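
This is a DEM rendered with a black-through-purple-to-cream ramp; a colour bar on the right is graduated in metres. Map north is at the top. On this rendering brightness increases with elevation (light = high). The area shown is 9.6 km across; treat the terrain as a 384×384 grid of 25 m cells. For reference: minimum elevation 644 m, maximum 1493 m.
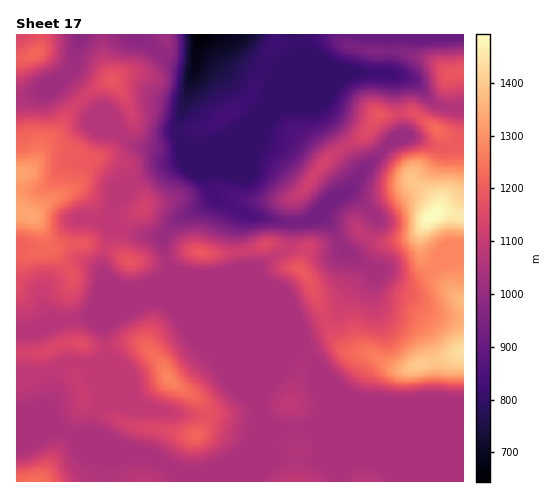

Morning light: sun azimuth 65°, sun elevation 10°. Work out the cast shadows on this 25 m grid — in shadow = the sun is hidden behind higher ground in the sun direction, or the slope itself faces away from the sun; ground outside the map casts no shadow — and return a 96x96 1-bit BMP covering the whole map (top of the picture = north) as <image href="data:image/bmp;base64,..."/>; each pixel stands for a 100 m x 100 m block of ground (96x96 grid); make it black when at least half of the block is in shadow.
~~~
<image width="96" height="96" href="data:image/bmp;base64,Qk2+BAAAAAAAAD4AAAAoAAAAYAAAAGAAAAABAAEAAAAAAIAEAAATCwAAEwsAAAIAAAAAAAAA////AAAAAAAAAAAAAAAAAAAAAAAAAAAAAAAAAAAAAAAAAAAAAAAAAAAAAAAAAAAAAAAAAAAAAAAAAAAB4AAAAAAAAAAAAAAH+AAAAAAAAAAAAAAP/AAAAAAAAAAAAAAP+AAAAAAAAAAAAAEP+AAAAAAAAAAAAAfn4AAAAAAAAAAAAB/AAAAAAAAAAAAAAD8AAAAAAAAAAAAAABgAAAAAAAAAAAAAAAAAAAAAAAAAAAAAAAAAcAAAAAAAAAAAAAAf/AAAAAAAAAAAAAD//AAAAB//8AAAAAH/+AAAAB///4AAAAP/8AAAAB////wAAAP/wAAAAB////8AAAP/gAAAAD////8AAAP/AAAAAP////8AAAP/AAAAAf////8AAAP+AAAAA///8DgAAAf+AAAAA/+/AAAAAAf8AAAAA/8YAAAAAA/4AAAAA/4AAAAAAA/wAAAAA/wAAAAAAAfgAAAAA/gAAAAAAAPAAAAAB/AAAAAAAAAAAAAAB+AAAAAAAAAAAAAAB8AAAAAAAAAAAAAAB8AAAAAAAAAAAAAAD4AAAAAAAAAAAAAAD4AAAAAAAAAAAAAAH4AAAAAAAAAAAAAAPwAAAHwAAAAAAAAAfwAAAPwAAAAAAAAA/wAAAfwAAAAAAAAA/gAAA/gAAAAAAAAB/gAPB+AAAAAAAAAD/gAf/8AAAAAAAAAH/AA//wAAAH8AAAAP/AB//gAAAH+AAAAP+Af//gAAAH8A/wAH8B///gAAAD8A/4AGAD///AAAAD4B/wAAAD///AAAABwA/gAAAD///AAAAAAA+AAAAB///AAAAAAA8AAAAB///AAAAAAAAAAAAB///ABgAAAAAAAAAB///g7wAAAAAAAAAD///g9wAAAAAAAAA////g8AAAAAAAB8B////gYAAAAAAAD/4////gAAAAAAAAD/4f///gAAAAAAAAD/4P///gAAAAAAAAA/4H///AAAAAAAAAAfgD///AAAAAAAAAAHAB//+AAAAAAAAAAAAA//8AAAAAAAAAAD4AP/8AAAAAAAAAAD/AH/4AAAAAAAAAAA/gD/4AAAAAAAAAAAfgA/4AAAAAAAAAAAPwAf4AAAAAAAAAAAH4AP4AAAAAAAAAAAD4ADwAAAAAAAAAAAB4ADAAAAAAAAAAAAAwAD8AAAAAAAAAAAAAAB/4AAAAAAAAAAA8AB/8AAAAAAAAAAA/+A/8AAAAAAAAAAAf+A/8AAAAMAAAAAAf/Af4AAAAcAAAAAAP/gPgAAAAcAAAAAAP/wHAAAAA8AAAAAAH/wAAAAAD4AAAAAAD/gAAAAAD4AAAAAAB/AAfAAADwAAAAAAA+AB/AAABgAAAAAAAIA//AAAAAAAAAAAAAB//AAAQAAAAAAAAAD//AAA8AAAAAAAAAH//AAA8AAAAAAAAAP/+AAA4AAAAAAAA///+AAAYAAAAAAAH///8AAAAAAAAAAAf///4AAAAAAAAAAAf/wAAAAAAAAAAAAAf8AAAAAAAAAAAAAAfwAAAAAAAAAAAAAAPAAAAAAAAAAAAAYAGAAAAA="/>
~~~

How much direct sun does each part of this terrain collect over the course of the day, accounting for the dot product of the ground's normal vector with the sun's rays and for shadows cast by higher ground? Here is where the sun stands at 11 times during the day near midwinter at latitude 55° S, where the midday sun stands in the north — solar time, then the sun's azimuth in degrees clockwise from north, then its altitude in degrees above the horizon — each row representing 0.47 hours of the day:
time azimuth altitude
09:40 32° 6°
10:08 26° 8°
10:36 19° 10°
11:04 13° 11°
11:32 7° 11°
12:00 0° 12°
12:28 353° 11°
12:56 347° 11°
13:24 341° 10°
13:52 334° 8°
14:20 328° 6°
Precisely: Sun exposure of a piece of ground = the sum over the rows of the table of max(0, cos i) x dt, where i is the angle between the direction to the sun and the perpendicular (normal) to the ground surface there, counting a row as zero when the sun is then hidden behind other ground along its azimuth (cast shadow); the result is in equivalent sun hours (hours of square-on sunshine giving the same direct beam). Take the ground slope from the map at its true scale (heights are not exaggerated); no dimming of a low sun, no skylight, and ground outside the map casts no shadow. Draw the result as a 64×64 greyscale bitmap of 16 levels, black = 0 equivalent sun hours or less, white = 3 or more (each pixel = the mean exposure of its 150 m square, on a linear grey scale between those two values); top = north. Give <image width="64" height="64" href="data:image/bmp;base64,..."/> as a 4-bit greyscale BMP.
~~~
<image width="64" height="64" href="data:image/bmp;base64,Qk12CAAAAAAAAHYAAAAoAAAAQAAAAEAAAAABAAQAAAAAAAAIAAATCwAAEwsAABAAAAAAAAAAAAAAABEREQAiIiIAMzMzAERERABVVVUAZmZmAHd3dwCIiIgAmZmZAKqqqgC7u7sAzMzMAN3d3QDu7u4A////AHd2ZmZlVVVVZmZVQzQzRERERWZmZmZURVZlVEREREREy6mHd2VVVVVmZlQyEBI0REREZmZmZkREZmVERERERETd25dmZlVVVWZlQyAAASNERERFVVVURERERERERERERKvMqGVUREREREMhAAAAAjREREREREREREREREREREREVompdlREREQyEAAAAAAAE0REREREREREREQzMzMzMzNERoh1REREMgAAAAAAABEiNERFVVVEREREQzMiIRESIkREVmVEREMQAAABIzMyIzM0RERVVUREREQzMiEQABESRERERDMzEAASI0V3iGUzM0RERERERERERDMiEQAAARJERERDIRERJWd3d3iZdTMzNEREMjRERERDMyEAAAAAEkREREMiIjV4h2ZCACRERERERDIiIkREREMyEAAAAAASREREQzM0VmREMgAAABNWd2VEMzM0REREMyAAAAAAAAIiM0REREREREQgAAAAJXiHZERVVVVERDMhAAAAAAAAASIiI0REVEREQxAAACR4mHVERFZlVURDMhAAAAAAAAAAMzMzM0VURERDIQAUeZmHVERERmZVRDMgAAAAAAAAAABERDMzRVRERDMzI1iqqHZERERFZlREMhAAAAAAAAAAAEQzM0RVREREMiNGiaqXZERERERVVEQxAAAAAREAAAAAIRESRVREREMREleZmHZUREREREVUQxAAARI2dlMhEQAREAASERNEMRETaZmHZURERERERFRCEAEhJHmZmGVDIURUIQAAATMRETWJmHZlRERERERERDISNERXiZmpl2VEmZmGMiNFVDM0Z4mHZUREREREREREMiR3eJmYiZmZiHeIiamHiZmHZmeIiHdUREREREREREQiRoeJqZiIiZiJmURFaJqrqXiZqph3dkREREREREREQyNXd3iIh3d3d3iIIjREZ4h0RYq7qYd1RERERERERERDI1Z3d3d2ZlVmZmYiIzMzNERERpqqmGRERERERERERDIjRWdnZmZVVWZVRBIzIQASNERER5qWRERERERERERDISNFZmZlVVVmVUMyEjMhEAE0RERERVRERERERERERDMhI1VWZmZVRWZDMjMjMzIhEiRDM0NERERERERERERDMiEkVVZmZmVEVDMzVjMyMzMiIzMiEjREREREREREREIQEjVmVVVWd2VDM0V4MiEjMzMzMxAAE0RDMhEjREREIAASVndlVVZndTI0ZnchAAEjREMxAAAANEMgAAEzREMQABRoiHdlVFVUIjVnZhAAABRlQhAAAAEkMQAAAAEiETMzV4iIiHVDIzMhIjVlIQAAJFMRASNENFQgAAAAAAAAN5qodmd3ZCEAEiEAEjREMiIiEAATWJmYdkIRIjMiEAAEeYZDRVQyEAABEQAAEjIjNEMhEkaKq6mGZniru7qGMRJGdkREQhEiEAEAAAABAAAkZ3d2Z3iIhlaKzd3d3u7bqavMuYYxETVUMhAAAAAAABV5mphlZUMiNZvd3MzN7//////9p0IkZ4d1MQAAAAABNVVndlREIAEkeszLu7vO7tlUR5mFRFZ2ZVVCAAAAEiMzERNEREQhASNGm7uqqph1IAABI0RWh2QyI0VCAAFFVTEAABI0VUMiIiJHmqmGQhAAAAASNXmXQhESR4ZEVlZ3QQAAAjRWZlQzISNoh1MhERAAAAEkeZcxEBJHh3ZoZ4h1IQACRERmd3ZURGZUNFZmZlMQABI2dkIREjV3d2ZVVXh1MiNERFaJqpmZhURomaqqqFEAABNFVDMiJGiYdyIjV4dkMzNERoqqvMuWZ4mJmaqqhRAAASVmVEM1iqqZIiNGZmZDIjM1eZmsuGZ3ZUV3iaqoQAAAAld3ZVeKu7tmVEVWZkIRIjRnd5lURERERFZ4mqpyAAAAJpqZh4m8y5l1RFVVQiI0VVVFZUREREREVWeJqpYxAAADi83Lq7u6qZdURERWVEZ3UyNERERERERWZ3iaunQQAABL///bqYiIh2REVoqod3ZDNFREREREREVmZ4m8uEEAABW//9llZmZmZVaKu7qFMiNXUzM0RERERVVVeKzclRAAABNoYyJFZmZmZ5qod2MQE1VDIiEjRERFVEVoq925YxAAAAAhE1WYmZh2eGREQxEiIzREQyEkRERVVmiavLqGMQAAABN4mbu8uoZEREQyI0IiNFZVQyI0RFZ3eImamYZBAAABW+3cu8y6ljIjMyI1UyI0VWZlQyNERXiIiIiHdlRVMifP7LmZqZqYQhEQAUVUMzRVZmZlQ0RERVRWd3d3isy6vclSIlZVZ4lzEAACRUQzM0VmZ3ZUNERERERXiKzv/+7+lBAAEBI0aIcwABNEMyEjVmZ3d2VEREREREWK3/////tzAAAAACNGiGMRJEMhESNWZnZmZURERERERHrf/+3Mt0MQAAAAAjV4hlVUMiI0Q0VmZmZVVERERERDNWZlQzMzMyIhAAAAJGd3iIZURnZDNVZmZVVUREREREMgAAAAAAATRVQAAAAkVmeaupmJhSI0VmZmZVREREREMgAAAAAAACSJmUMQASRWaJq8y6lzI0RWZ3d2VDNEREMgAAAAAAAket7th2QzRFd4iaqql0I0RWd3eIdlMjNEMQAAATNERovf//+ImGVFZ3d3d3dkIkRFZ2ZmeHZUREMhEjV5qqqqq87u7lZ3ZVVVZmZmZlVEVVZmVVVmZmZnZVRFZ2VURERERFVX"/>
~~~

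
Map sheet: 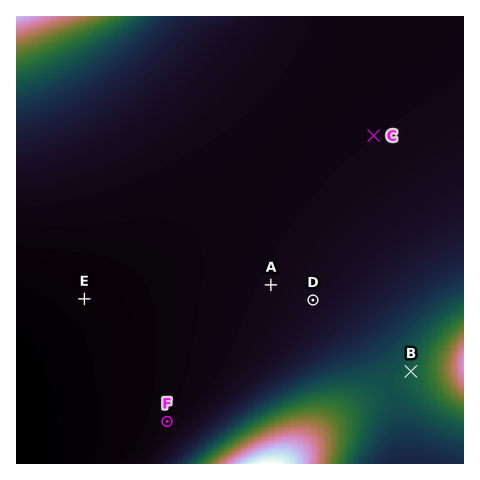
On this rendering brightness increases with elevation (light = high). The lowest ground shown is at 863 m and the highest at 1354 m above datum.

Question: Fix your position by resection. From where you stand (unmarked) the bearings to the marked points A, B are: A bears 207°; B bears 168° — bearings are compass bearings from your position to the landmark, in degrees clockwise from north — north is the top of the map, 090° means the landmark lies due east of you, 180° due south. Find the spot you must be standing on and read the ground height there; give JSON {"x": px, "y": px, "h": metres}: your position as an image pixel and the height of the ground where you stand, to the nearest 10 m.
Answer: {"x": 357, "y": 116, "h": 880}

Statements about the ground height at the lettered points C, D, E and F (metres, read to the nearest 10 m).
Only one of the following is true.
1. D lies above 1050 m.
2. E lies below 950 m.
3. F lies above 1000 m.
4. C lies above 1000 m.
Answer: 2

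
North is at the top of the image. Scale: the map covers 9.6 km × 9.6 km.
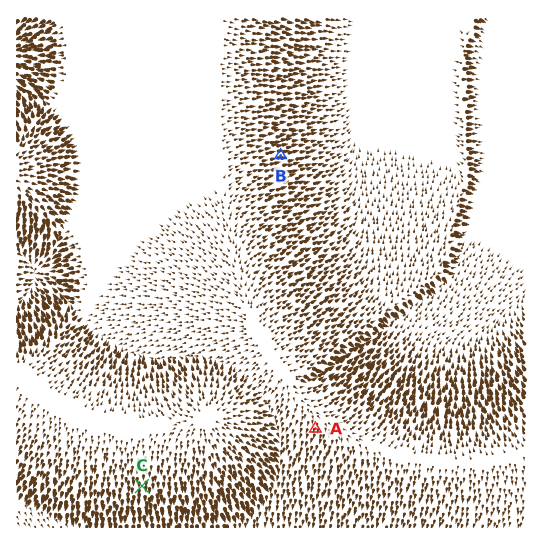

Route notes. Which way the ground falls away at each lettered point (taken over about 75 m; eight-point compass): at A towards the S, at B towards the E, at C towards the S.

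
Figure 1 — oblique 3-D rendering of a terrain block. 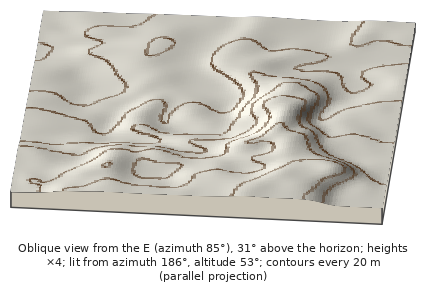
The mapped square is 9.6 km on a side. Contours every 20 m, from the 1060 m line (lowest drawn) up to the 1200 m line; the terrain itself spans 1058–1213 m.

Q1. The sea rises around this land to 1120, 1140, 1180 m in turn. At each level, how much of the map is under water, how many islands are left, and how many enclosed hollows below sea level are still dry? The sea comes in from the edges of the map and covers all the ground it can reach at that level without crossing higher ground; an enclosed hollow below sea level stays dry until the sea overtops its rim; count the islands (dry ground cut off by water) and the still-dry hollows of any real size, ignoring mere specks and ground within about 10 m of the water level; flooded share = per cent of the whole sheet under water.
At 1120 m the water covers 56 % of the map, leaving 0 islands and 0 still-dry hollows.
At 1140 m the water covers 65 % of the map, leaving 0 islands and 0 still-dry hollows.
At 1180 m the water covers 90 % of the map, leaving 0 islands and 0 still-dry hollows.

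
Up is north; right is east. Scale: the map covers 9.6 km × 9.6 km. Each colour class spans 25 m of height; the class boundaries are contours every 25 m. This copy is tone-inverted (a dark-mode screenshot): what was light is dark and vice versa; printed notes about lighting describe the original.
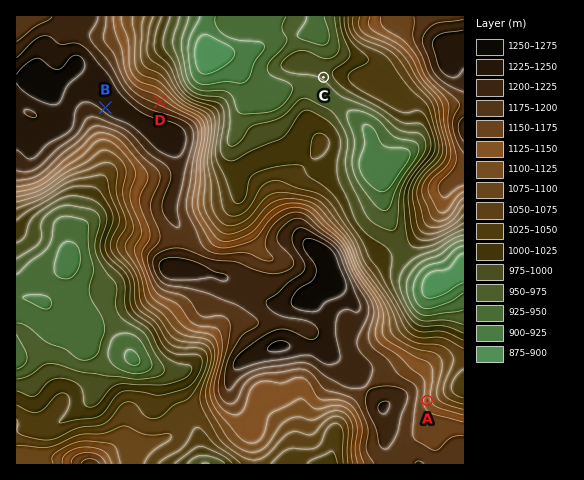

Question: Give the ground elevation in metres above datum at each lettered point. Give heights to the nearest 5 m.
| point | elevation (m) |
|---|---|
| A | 1135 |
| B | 1235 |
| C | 980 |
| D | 1165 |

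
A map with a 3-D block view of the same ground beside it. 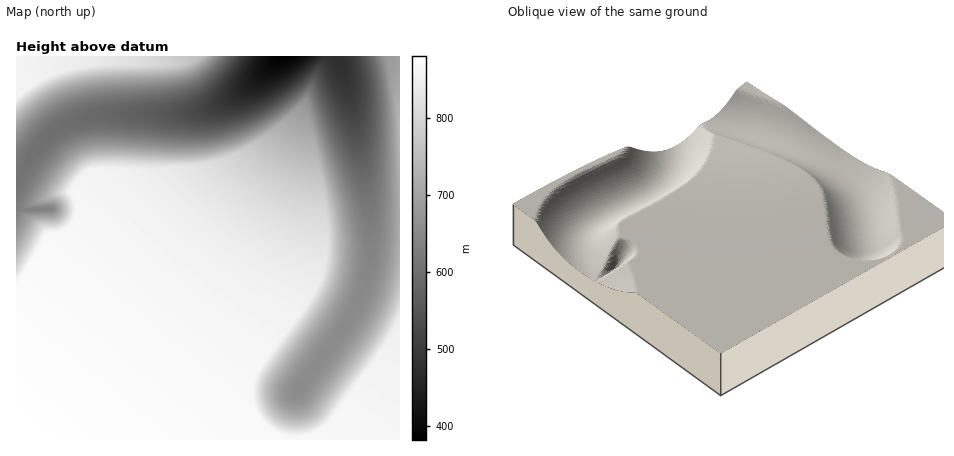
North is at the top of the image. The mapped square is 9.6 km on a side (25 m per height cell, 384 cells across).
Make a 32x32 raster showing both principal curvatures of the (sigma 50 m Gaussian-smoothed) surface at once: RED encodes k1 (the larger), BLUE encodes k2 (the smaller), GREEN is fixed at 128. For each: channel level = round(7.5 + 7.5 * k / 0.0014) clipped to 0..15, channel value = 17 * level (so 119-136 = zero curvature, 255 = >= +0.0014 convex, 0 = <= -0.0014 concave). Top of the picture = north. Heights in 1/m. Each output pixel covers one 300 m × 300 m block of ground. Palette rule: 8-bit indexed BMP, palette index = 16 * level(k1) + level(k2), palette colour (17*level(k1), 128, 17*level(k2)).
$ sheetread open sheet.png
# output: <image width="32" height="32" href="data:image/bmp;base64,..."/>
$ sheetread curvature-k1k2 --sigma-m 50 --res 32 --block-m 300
<image width="32" height="32" href="data:image/bmp;base64,Qk02CAAAAAAAADYEAAAoAAAAIAAAACAAAAABAAgAAAAAAAAEAAATCwAAEwsAAAABAAAAAAAAAIAAABGAAAAigAAAM4AAAESAAABVgAAAZoAAAHeAAACIgAAAmYAAAKqAAAC7gAAAzIAAAN2AAADugAAA/4AAAACAEQARgBEAIoARADOAEQBEgBEAVYARAGaAEQB3gBEAiIARAJmAEQCqgBEAu4ARAMyAEQDdgBEA7oARAP+AEQAAgCIAEYAiACKAIgAzgCIARIAiAFWAIgBmgCIAd4AiAIiAIgCZgCIAqoAiALuAIgDMgCIA3YAiAO6AIgD/gCIAAIAzABGAMwAigDMAM4AzAESAMwBVgDMAZoAzAHeAMwCIgDMAmYAzAKqAMwC7gDMAzIAzAN2AMwDugDMA/4AzAACARAARgEQAIoBEADOARABEgEQAVYBEAGaARAB3gEQAiIBEAJmARACqgEQAu4BEAMyARADdgEQA7oBEAP+ARAAAgFUAEYBVACKAVQAzgFUARIBVAFWAVQBmgFUAd4BVAIiAVQCZgFUAqoBVALuAVQDMgFUA3YBVAO6AVQD/gFUAAIBmABGAZgAigGYAM4BmAESAZgBVgGYAZoBmAHeAZgCIgGYAmYBmAKqAZgC7gGYAzIBmAN2AZgDugGYA/4BmAACAdwARgHcAIoB3ADOAdwBEgHcAVYB3AGaAdwB3gHcAiIB3AJmAdwCqgHcAu4B3AMyAdwDdgHcA7oB3AP+AdwAAgIgAEYCIACKAiAAzgIgARICIAFWAiABmgIgAd4CIAIiAiACZgIgAqoCIALuAiADMgIgA3YCIAO6AiAD/gIgAAICZABGAmQAigJkAM4CZAESAmQBVgJkAZoCZAHeAmQCIgJkAmYCZAKqAmQC7gJkAzICZAN2AmQDugJkA/4CZAACAqgARgKoAIoCqADOAqgBEgKoAVYCqAGaAqgB3gKoAiICqAJmAqgCqgKoAu4CqAMyAqgDdgKoA7oCqAP+AqgAAgLsAEYC7ACKAuwAzgLsARIC7AFWAuwBmgLsAd4C7AIiAuwCZgLsAqoC7ALuAuwDMgLsA3YC7AO6AuwD/gLsAAIDMABGAzAAigMwAM4DMAESAzABVgMwAZoDMAHeAzACIgMwAmYDMAKqAzAC7gMwAzIDMAN2AzADugMwA/4DMAACA3QARgN0AIoDdADOA3QBEgN0AVYDdAGaA3QB3gN0AiIDdAJmA3QCqgN0Au4DdAMyA3QDdgN0A7oDdAP+A3QAAgO4AEYDuACKA7gAzgO4ARIDuAFWA7gBmgO4Ad4DuAIiA7gCZgO4AqoDuALuA7gDMgO4A3YDuAO6A7gD/gO4AAID/ABGA/wAigP8AM4D/AESA/wBVgP8AZoD/AHeA/wCIgP8AmYD/AKqA/wC7gP8AzID/AN2A/wDugP8A/4D/AIeHh4eHh4eHh4eHh4eHh4eHh4eHh8fX1te3h4eHh4eHh4eHh4eHh4eHh4eHh4eHh4eHh4fXlmZmZra3iIeHh4eHh4eHh4eHh4eHh4eHh4eHh4eHp7ZmZmZmdteYh4eHh4eHh4eHh4eHh4eHh4eHh4eHh4jXdmZmZnaGhuiIh4eHh4eHh4eHh4eHh4eHh4eHh4eHiMd2ZmZ2hoaGl9iIh4eHh4eHh4eHh4eHh4eHh4eHh4eHp7Z2dnaGhoaGt7eHh4eHh4eHh4eHh4eHh4eHh4eHh4eI15Z2dnaGhnZ215eHh4eHh4eHh4eHh4eHh4eHh4eHh4eI54Z2hoaGdnaG14eHh4eHh4eHh4eHh4eHh4eHh4eHh4eox4aGhoZ2dnant4eHh4eHh4eHh4eHh4eHh4eHh4eHh4jIp4aGhoZ2dnbXh4eHh4eHh4eHh4eHh4eHh4eHh4eHh4jYloaGhnZ2dqeIh4eHh4eHh4eHh4eHh4eHh4eHh4eHh4jYhoaGhnZ2doeHh4eHh4eHh4eHh4eHh4eHh4eHh4eHh7i3hoaGdnZ214eHh4eHh4eHh4eHh4eHh4eHh4eHh4eHiNiGhoZ2dna3t4iHh4eHh4eHh4eHh4eHh4eHh4eHh4eHyIaGhoZ2dnbniIeHh4eHh4eHh4eHh4eHh4eHh4eHh4e4p4aGhnZ2dqfIh4iHh4eHh4eHh4eHh4eHh4eHh4eHh6inhoaGdnZ2lvn1x4iHh4eHh4eHh4eHh4eHh4eHh4eHqKeGhoZ2dqXVhXDkl4eHh4eHh4eHh4eHh4eHh4eHh4e4l4aGhoZ2o+CQUNOnh4eHh4eHh4eHh4eHh4eHh4eHh8iXhoaGhnaGlvb1+IeHh4eHh4eHh4eHh4eHh4eHh4eHyIaGhoaGdoaGhobHuIiIh4eHh4eHh4eHh4eHh4eHh4fIhoaGhoaGhoaGhobY2MjIyMfHx9jHp4iHh4eHh4eHh8eGhoaGhoZ2hoaGhpaXl5eXl5eXl5e31+e3h4eHh4eXt4aGhoaGhnZ2hoaGloaGhoaGdnZ2dnZ2drfnp4eHh6enhoaGhoaGdnZ2hoaGhoaGhoZ2dnZ2dnZ2dobXx4d3x4aGdnZ2dpd2dnZ2hoaGhoaGhoaGhnZ2dnZ2dna314fHhnZ2dnZ2p3Z2dnZ2dnZ2hoaGhoaGhoaGdnZ2dnan58iGdnZ2dna3x3Z2dnZ2dnZ2hoaGhoaGhoaGdnZ2dnan+IZ2dnZ2dsen55Z2dnZ2dnZ2hoaGhoaGhoaGdnZ2dnb3hnZ2dnZ2x4eIx+fHp5aGhoaXl5eXloaGhoZ2dnZ2dse2dnZ2dpenh4eHiJi3x9fY2NjY2NjoyIaGhnZ2dXV2hteGdnZ2t4c="/>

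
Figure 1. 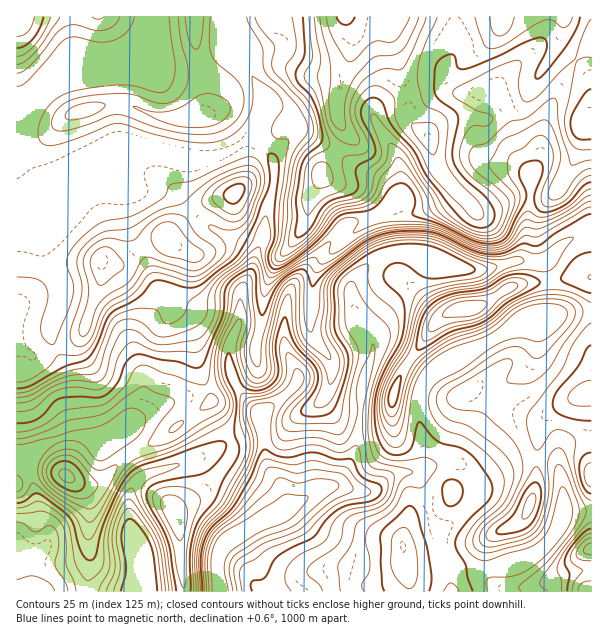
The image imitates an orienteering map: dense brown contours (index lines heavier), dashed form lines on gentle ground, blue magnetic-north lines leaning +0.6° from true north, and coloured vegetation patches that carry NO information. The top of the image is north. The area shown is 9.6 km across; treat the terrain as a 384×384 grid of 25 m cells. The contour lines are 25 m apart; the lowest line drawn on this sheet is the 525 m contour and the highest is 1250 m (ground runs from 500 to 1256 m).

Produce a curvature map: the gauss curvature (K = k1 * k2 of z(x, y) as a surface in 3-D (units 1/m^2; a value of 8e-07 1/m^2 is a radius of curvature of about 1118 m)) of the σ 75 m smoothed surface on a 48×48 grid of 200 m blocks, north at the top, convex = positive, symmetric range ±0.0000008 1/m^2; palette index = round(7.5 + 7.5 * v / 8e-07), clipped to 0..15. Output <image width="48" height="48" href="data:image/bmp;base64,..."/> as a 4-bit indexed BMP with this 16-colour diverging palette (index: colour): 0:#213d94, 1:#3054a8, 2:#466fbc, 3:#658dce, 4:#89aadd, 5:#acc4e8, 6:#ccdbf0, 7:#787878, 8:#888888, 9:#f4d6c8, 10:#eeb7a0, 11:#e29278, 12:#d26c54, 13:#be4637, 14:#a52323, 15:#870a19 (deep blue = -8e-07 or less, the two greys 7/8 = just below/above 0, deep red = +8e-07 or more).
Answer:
<image width="48" height="48" href="data:image/bmp;base64,Qk32BAAAAAAAAHYAAAAoAAAAMAAAADAAAAABAAQAAAAAAIAEAAATCwAAEwsAABAAAAAAAAAAlD0hAKhUMAC8b0YAzo1lAN2qiQDoxKwA8NvMAHh4eACIiIgAyNb0AKC37gB4kuIAVGzSADdGvgAjI6UAGQqHAHiJhmeIiIa3Wnl3h4h4h3iIh3eIhmh3rnd3d3h2eIh4Zal3iId3iHiId3d3iHdXQ3d2eIl2iIhatKh3iId3eIiIeIdWiIhkdneId3eIi3M59neIeHd3eHiId3Z2d2eGv4eKh1aqmmZW/Id4d3d4d3mYd2aNmHRojoeLhla9mHpjmXd4iHeIh3iHiHZrmNdYgGeZdGeaeKp0d1eImHeJh2Z3d3d4dbpooIiHZYeGWrl3qWd3h3d3ipZ3eIeJl815kNFaqImDKZh3h3d3h4iIateXeIeJl5xpe4CP+EdqZXd3dnZ4h4iZd4NIeId4h1Rof3SPyJdEmHiId5i5d4d2eHZYd3iIh2R3XHhGZph1V3eHeLkWh4iGZ3p2d4iHd3Z3VndVZniId5h3d5gGh4eHZ4l3d4h3d3h3Zoh3iHd4iJp3dEdnh3eIVmZnd3d4d4h4d4iHd3d4h3h3hT2nqIdoVndneId3d3d3d2Z4d3eIh3d332/1aIp3Zd93eYh3d3d4iHaKiHh3d3iHmgBwKWaHlc+IaamHd3d4mLl4iIh3iHh1Kgr3LdJ4lnxqZ4h3d3d4iIiGZ3h4mHh2Xn36TeKpd2k4p4h3h3eHd3iGZ2eIh3d2amyYd3TIV2cAmYiImXd3d3d2aXeHeId2akxahrWGV4pQeKl2eHd3iHeHfaiYeZiIeXY4SbSJiIqYx3dUd3iIiHeIeoi4d4iJprhHSIaKh4h551mmaIiKhoiIh0aHZ4iIp0dnmJl3h4dUvL/6fLmdk4iHh1Z3Z4dkWKdV+IeJd4dSSLpwCHiIdoh3mHiJepdTSfsQ/BDfiIh0RmiUz2E1eXd3eIiJeYeZd61AqjCOh4iHiIv6N1VXiXd3Z7l4RYesmHI/9Rh4h3d3iIhgB1aYiHiHZqp3V5d6iHELyUSYjLiZqoZmM3Z3d3iId3h2aah4dVarbbRYRpuryonf8leId3eId3d3eah5hWeYeti9ZTRUNXz/14VneYiHh3eIh4ZWeKhmdnWeVGZAJ4m7pjaHe3eId3eIh3dleriGeYRHlViYd4eYhwXdd3eHd3eIiHd2jP1UiHeIynq5d3eHh1a9dniHd3iHd3eHeLxWiJqYdneHmHeHeIiHVnd3eIiHd3iId2RJeMt3ZnZ3lnmXeJmGVnd3d3eId3d3d3VZVpZGinaWZomHh3eXV3d3d3iId3d3d3d3ZoEoqVZ3mIh3iHiHeHd3d3iId4iIh3d4itWHd1eImHd4d3h3uXd5mYeHd3iZiYd4eKjHmniHiHZ5d4dmqXd3mpZoh3d4iIeIeYeWq4d3d3d3d4d3d3d3d3eIeJh3eIeJiGaGeHd3eIiIh4h3d2eHd3d3eIh3iIZnaYd2d3d3d3eIh4h3eGd3d3d3eIh3eHdoZ4d3d4d3h3h4iHiHeHd4iHd3eIh2eIh4eHd3h4d4iHd3eId3d5h4iHd3eHeHiIh2iHd3h3iHh4h3h4h3eJl4iHd3eHeIiHd3eHiHh3iIh4h4qHiHeIl1V5l3eIeHiHeYeIiIeIiId3d4h3d4lg=="/>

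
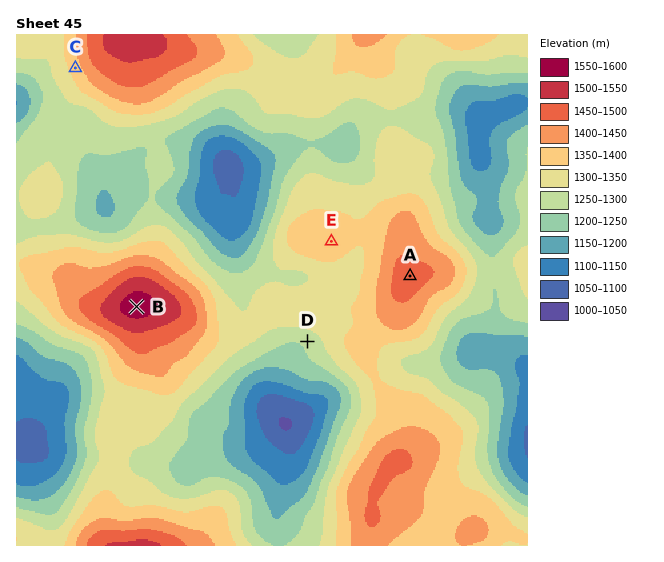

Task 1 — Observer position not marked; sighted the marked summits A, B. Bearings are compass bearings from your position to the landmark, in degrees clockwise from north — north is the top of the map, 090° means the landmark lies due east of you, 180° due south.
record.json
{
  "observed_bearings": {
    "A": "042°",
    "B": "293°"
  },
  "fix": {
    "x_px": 314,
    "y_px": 382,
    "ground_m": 1190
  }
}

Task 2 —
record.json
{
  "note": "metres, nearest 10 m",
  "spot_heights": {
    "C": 1370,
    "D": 1270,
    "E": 1380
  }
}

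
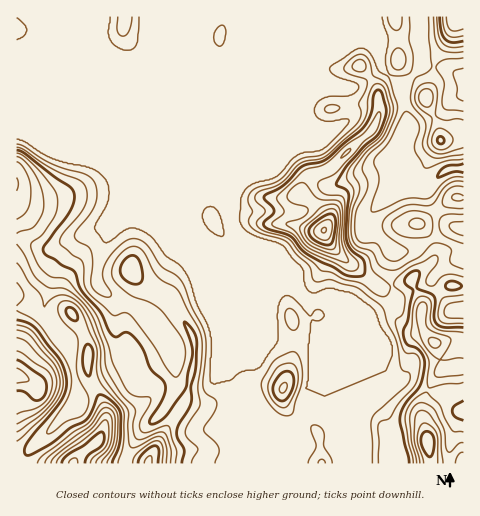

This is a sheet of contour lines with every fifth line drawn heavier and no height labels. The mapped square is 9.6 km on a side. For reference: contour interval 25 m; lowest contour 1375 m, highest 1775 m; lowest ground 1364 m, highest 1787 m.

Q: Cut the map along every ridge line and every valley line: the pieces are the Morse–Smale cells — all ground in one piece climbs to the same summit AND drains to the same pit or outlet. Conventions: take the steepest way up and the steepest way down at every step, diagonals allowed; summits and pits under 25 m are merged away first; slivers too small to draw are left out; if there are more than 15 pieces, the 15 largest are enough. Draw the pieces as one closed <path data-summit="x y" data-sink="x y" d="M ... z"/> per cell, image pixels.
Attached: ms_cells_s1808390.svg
<path data-summit="17 183" data-sink="463 168" d="M349 48l-121 1-5 2-8-2-68 0-14 5-10 0-14-4-92 0-1 188 26 10 10 0 164-69 107-105 3-10 6-5z"/><path data-summit="17 376" data-sink="463 168" d="M259 137l-52 52-9 21 0 11-14 34-33 57-12-2-13-8-11-4-16-12-3-13 10-34 25-18 73-30 10-11-162 68-10 0-17-8-9-1 1 225 7-1 0-4 5-8 36-37 8-12 4-13 6 5 42-24 27-8 14-6 2-5-7-15 7 10 8 21-1 23-11 19 21 14 12 6 27 0 4-4 10-20 0-13-8-15 9-23 0-125-4-7 0-19 3-13z"/><path data-summit="323 230" data-sink="463 168" d="M382 68l-27 19-23-8-7-8-63 63-24 56-3 13 0 19 5 9 15 9 53 56 8 1 10-2 45 20 24-10 1-8-6-16 3-29-14-16-13-8 0-8 22-26 13-6-7-13-1-14 15-37-6-35z"/><path data-summit="284 388" data-sink="463 168" d="M239 230l0 124-9 23 7 14 30 30 12 8 13 3 16-23 16-40 1-47-4 2-7-2-16-38-43-44-12-6z"/><path data-summit="427 442" data-sink="463 168" d="M328 312l-3 9 0 79 11 26 1 16 6 14 0 7 87 1-2-25-6-23 1-13 5-13-21-10-21 0-6-15z"/><path data-summit="74 463" data-sink="463 168" d="M162 337l6 14-2 5-14 6-27 8-42 24-6-5-9 21-39 41-5 8 0 4 101 1 3-11 10-18 25-24 12-21 1-23z"/><path data-summit="125 17" data-sink="463 168" d="M377 16l-271 0-2 18 3 9 8 8 8 3 10 0 14-5 67 0-5-11 1-6 7-10 10-1 64 27 59 0 6-4 9 0 10 8 6 10 3-22z"/><path data-summit="131 269" data-sink="463 168" d="M207 189l-14 8-62 24-21 14-6 10-6 21-2 14 3 6 16 12 11 4 13 8 12 2 33-57 14-34 0-11z"/><path data-summit="434 343" data-sink="463 168" d="M432 280l-29 15-8 10-21 10-48-20-12 3 66 67 6 15 21 0 21 9 12-17 24-5-1-29-29 5-8-9-4-7 0-19 4-6 12-10z"/><path data-summit="322 463" data-sink="463 168" d="M325 324l-1 45-16 40-16 23-19-6-27-27-8-6 0 12-3 5 2 54 106-1 0-7-6-14-1-16-11-26z"/><path data-summit="148 463" data-sink="463 168" d="M165 409l-27 26-10 18-2 11 111-1 1-16-3-6 0-29-11 17-27 0-12-6z"/><path data-summit="440 140" data-sink="463 168" d="M434 118l-23 8-4 5-14 30 1 14 6 13 26 0 20-18 18-3 0-29-9-1-14 4z"/><path data-summit="418 224" data-sink="463 168" d="M426 188l-24 0-14 6-21 23-1 11 13 8 17 16 15-2 17-9 2-2-1-3-9-12 15-12 1-3-8-13z"/><path data-summit="17 376" data-sink="463 168" d="M105 16l-88 0-1 33 97 2-6-8-3-9z"/><path data-summit="427 442" data-sink="463 411" d="M430 390l-3 2-4 11-1 13 6 23 2 24 18 1 6-32 5-15 5-6-4-1-14-15z"/>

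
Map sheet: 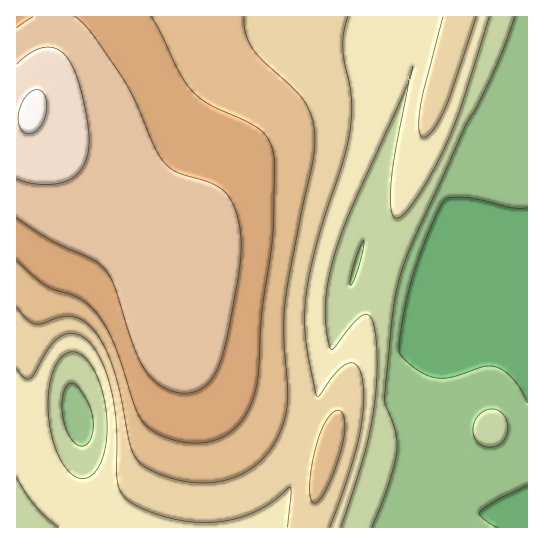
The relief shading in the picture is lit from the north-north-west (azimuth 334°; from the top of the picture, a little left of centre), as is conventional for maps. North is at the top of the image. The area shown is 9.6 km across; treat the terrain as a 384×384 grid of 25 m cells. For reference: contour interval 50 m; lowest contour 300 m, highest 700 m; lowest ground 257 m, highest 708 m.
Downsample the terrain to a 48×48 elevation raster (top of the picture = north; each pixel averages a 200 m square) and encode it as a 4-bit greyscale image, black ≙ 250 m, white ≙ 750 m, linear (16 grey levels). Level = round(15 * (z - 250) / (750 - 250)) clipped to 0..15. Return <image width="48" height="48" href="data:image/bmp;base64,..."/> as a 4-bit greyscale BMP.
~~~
<image width="48" height="48" href="data:image/bmp;base64,Qk32BAAAAAAAAHYAAAAoAAAAMAAAADAAAAABAAQAAAAAAIAEAAATCwAAEwsAABAAAAAAAAAAAAAAABEREQAiIiIAMzMzAERERABVVVUAZmZmAHd3dwCIiIgAmZmZAKqqqgC7u7sAzMzMAN3d3QDu7u4A////AERFVVVVVmZmZmZmZVZ3dlQzMyIiIiIREURVVVVVZmZmZmZmZmZ3dlQzMyIiIiIREUVVVVVWZmZ3d3d3ZmZ3d2RDMyIiIiIhEUVVVVVWZ3d3d3d3dmZ3h2VDMzIiIiIiIVVVVVVWd3d4iIh3d3Z3h3VDMzIiIiIiIlVVVERWd4iIiIiId3ZniHZEMzIiIiIiIlVVRERWeIiIiIiIh3dniHZUMzMiIjMzIlVVQzRWeImZmZmIiHd3iHdUMzMiIzMzMlVUMzNWeJmZmZmZiId3iIdUMzMiIzMzMlVUMzNGiZmaqpmZiId3eIdkMzMiIzMzMlVUMjNWiZqqqqqZmId2eIdkMzIiIzMzMlZUMzNXiaqqqqqpmId2d3dlMyIiIjMzImZUMzRXmqqqqqqpmId2Z3dlMyIiIiIyImZUMzRXmqu7u6qpmYd2ZndlMiIiIiIiIWZUQ0Vomru7u7qqmYd2ZmZlMiIRESIiEWZlREV4qru7u7qqmYd2VWZlQiEREREREWdlVVZ5q7u7u7qqmYd2VVZVQhEREREREXd2VWeJq7u7u7uqmYd2VFVVQhEREREREXd3Zniaq7u7u7uqmYdmVEVVQhEREREREXiHd4mau7u7u7uqmYdmVERUQxEAABEREYiIiJmqu7u7u7uqmYdmVDREQxAAAAEREYiJmZqqu7u7u7uqmYd2VDNEQyAAAAEREYmZmaqru7u7u7u6qYd2VDNEQyEAAAEREZmZqqqru7u7u7u6qYh2VENEQyEAAAEREZmqqqq7u7u7u7u6qYh2VUM0RDEAAAEREZqqqqu7u7u7u7u6qZh2ZUM0RDIQABEREaqqu7u7u7u7u7u6qZh2ZUQ0RDIREREREaq7u7u7u7u7u7u6qZh3ZUQ0REMhEREREau7u7u7u7u7u7u6qZiHZVQzREMhEREREbu7u7u7u7u7u7u6qZiHZlRDRUQyEREREbu8zLu7u7u7u7uqqZiHdlVERVQyERESIszMzMy7u7u7u7uqqZiHdmVERVVDIiIiIszMzMy7u7u7u6qqqZiHdmVURVVTIiIiIszMzMzLu7u6qqqqqZiId2VURVVUMiIiIt3dzMzLu7uqqqqqqZmId2ZVRVZVMiIiIt3d3MzLu7qqqqqqmZmId2ZVRFZlQyIiIt3d3MzLu7qqqqqpmZiId2ZVRFZmUzMiIu7d3MzLu6qqqpmZmZiId2ZVVFZmVDMyIu7t3My7u6qqmZmZmYiId2ZlVFZmVDMzIu7t3My7uqqpmZmZmIiHd2ZlVVZmZTMzIt7t3My7uqqpmZmYiIiHd2ZlVVVmZUMzMt3d3Mu7qqqZmZiIiIh3d2ZlVVVmZkMzMt3d3Mu7qqmZmYiIiId3dmZlVVVmZlMzM83dzLu6qqmZmIiIh3d3dmZlVVVmdlQzM8zMzLuqqpmZmIiIh3d3ZmZlVVVWdmQzM7zMy7uqqpmZiIiId3d3ZmZlVVVWdmUzM7u7u7qqqZmZiIiId3d3ZmZlVVVWd2VDM6u7u6qqmZmZiIiHd3d3ZmZmVVVWZ2VDMw=="/>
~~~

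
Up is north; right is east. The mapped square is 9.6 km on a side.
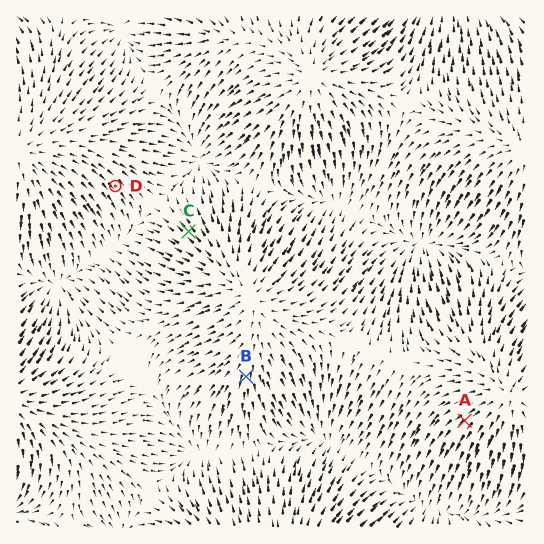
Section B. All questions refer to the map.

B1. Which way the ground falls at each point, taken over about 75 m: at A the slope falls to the SW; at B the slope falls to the S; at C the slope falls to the NW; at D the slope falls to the SE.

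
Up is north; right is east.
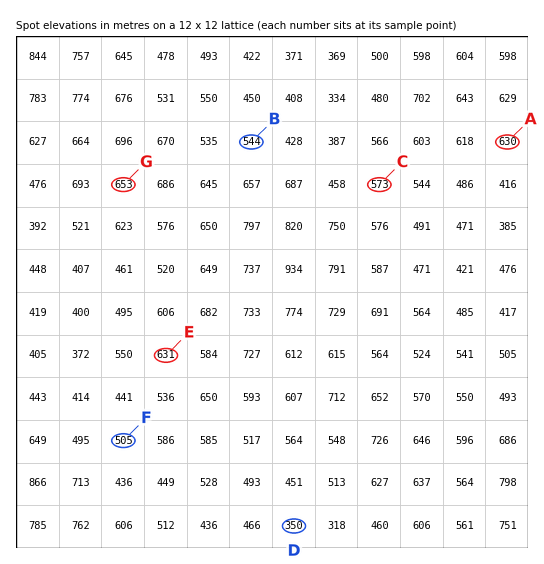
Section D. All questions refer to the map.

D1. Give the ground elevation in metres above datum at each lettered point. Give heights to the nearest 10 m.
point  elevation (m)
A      630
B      540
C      570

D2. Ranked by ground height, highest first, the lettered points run G E F D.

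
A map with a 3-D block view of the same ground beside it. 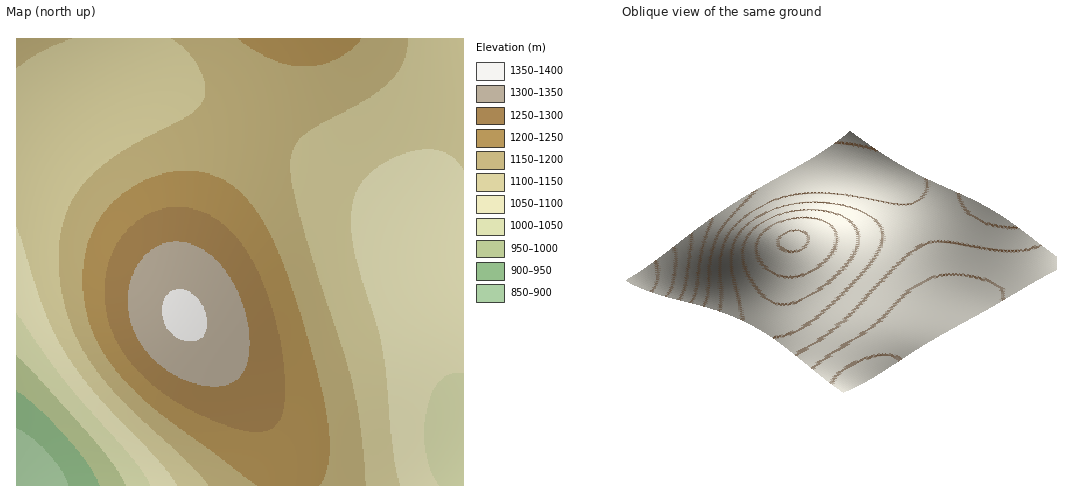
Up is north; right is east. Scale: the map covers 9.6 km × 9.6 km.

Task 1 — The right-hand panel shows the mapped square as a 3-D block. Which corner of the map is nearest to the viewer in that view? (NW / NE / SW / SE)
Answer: SE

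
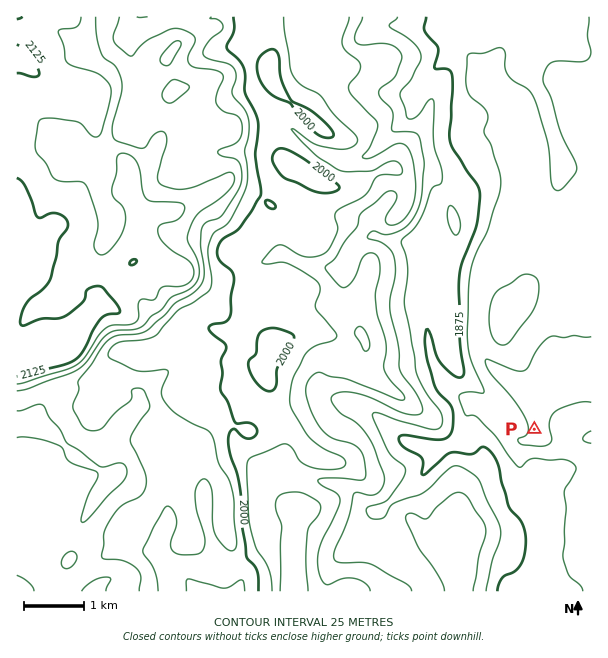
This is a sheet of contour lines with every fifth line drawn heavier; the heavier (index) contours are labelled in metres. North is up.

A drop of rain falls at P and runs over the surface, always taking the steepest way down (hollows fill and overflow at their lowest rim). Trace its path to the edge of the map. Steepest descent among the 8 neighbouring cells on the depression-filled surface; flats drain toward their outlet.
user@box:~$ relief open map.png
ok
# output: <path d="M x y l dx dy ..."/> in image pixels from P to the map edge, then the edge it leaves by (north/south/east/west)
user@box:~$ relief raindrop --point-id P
<path d="M534 429l5 0 0-4-2-2 0-7-1-2 0-7-2-2 0-9 15-13 14-8 9-1 1-2 5 0 1-1 12-2"/>
exit: east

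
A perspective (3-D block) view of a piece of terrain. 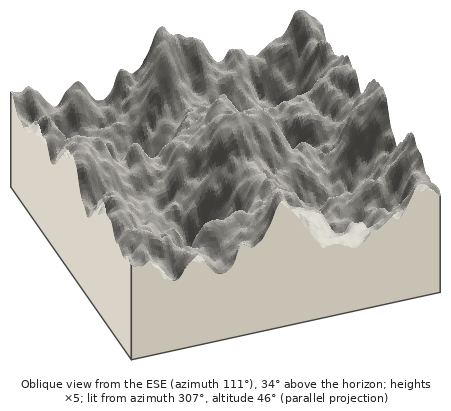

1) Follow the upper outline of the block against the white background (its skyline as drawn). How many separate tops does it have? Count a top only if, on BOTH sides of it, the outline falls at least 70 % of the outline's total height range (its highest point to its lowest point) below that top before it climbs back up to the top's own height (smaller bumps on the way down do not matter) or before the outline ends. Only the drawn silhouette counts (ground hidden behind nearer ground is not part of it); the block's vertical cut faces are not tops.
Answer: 0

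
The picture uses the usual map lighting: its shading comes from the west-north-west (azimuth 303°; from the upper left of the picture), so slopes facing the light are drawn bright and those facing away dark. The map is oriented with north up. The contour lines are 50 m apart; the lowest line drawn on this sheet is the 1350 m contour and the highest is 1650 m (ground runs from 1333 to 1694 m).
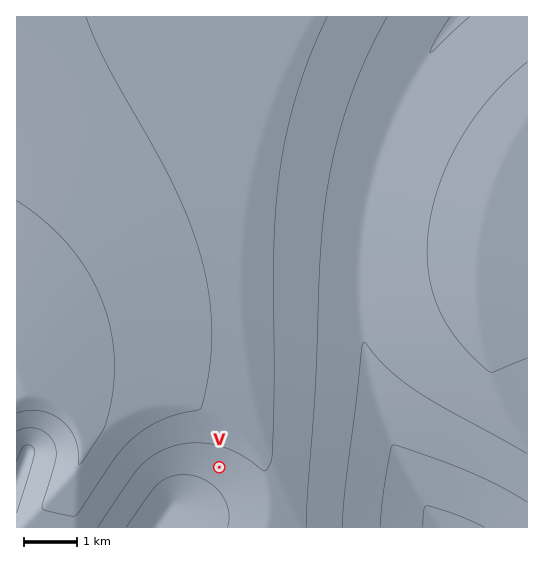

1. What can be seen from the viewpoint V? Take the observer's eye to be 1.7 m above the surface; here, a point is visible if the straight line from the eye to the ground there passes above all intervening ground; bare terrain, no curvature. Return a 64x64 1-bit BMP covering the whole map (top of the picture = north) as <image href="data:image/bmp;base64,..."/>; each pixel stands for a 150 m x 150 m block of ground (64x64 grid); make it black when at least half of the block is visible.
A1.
<image width="64" height="64" href="data:image/bmp;base64,Qk0+AgAAAAAAAD4AAAAoAAAAQAAAAEAAAAABAAEAAAAAAAACAAATCwAAEwsAAAIAAAAAAAAA////AAAAAAAB////AAAAAAH///8AAAAAAf///wAAAAAB////AAAAAAH///8AAAAAAf///gAAAAAA///+AAAAAAD///4AAAAAAP///AAAAAAAf//4AAAAAAB///gAAAAAAD//8AAAAAAAH//gAAAAAAAH/4AAAAAAAAH+AAAAAAAAAAAAAAAAAAAAAAAAAAAAAAAAAAAAAAAAAAAAAAAAAAAAAAAAAAAAAAAAAAAAAAAAAAAAAAAAAAAAAAAAAAAAAAAAAAAAAAAAAAAAAAAAAAAAAAAAAAAAAAAAAAAAAAAAAAAAAAAAAAAAAAAAAAAAAAAAAAAAAAAAAAAAAAAAAAAAAAAAAAAAAAAAAAAAAAAAAAAAAAAAAAAAAAAAAAAAAAAAAAAAAAAAAAAAAAAAAAAAAAAAAAAAAAAAAAAAAAAAAAAAAAAAAAAAAAAAAAAAAAAAAAAAAAAAAAAAAAAAAAAAAAAAAAAAAAAAAAAAAAAAAAAAAAAAAAAAAAAAAAAAAAAAAAAAAAAAAAAAAAAAAAAAAAAAAAAAAAAAAAAAAAAAAAAAAAAAAAAAAAAAAAAAAAAAAAAAAAAAAAAAAAAAAAAAAAAAAAAAAAAAAAAAAAAAAAAAAAAAAAAAAAAAAAAAAAAAAAAAAAAAAAAAAAAAAAAAAAAAAAAAAAAAAAAAAAAAAAAAAAAAAA=="/>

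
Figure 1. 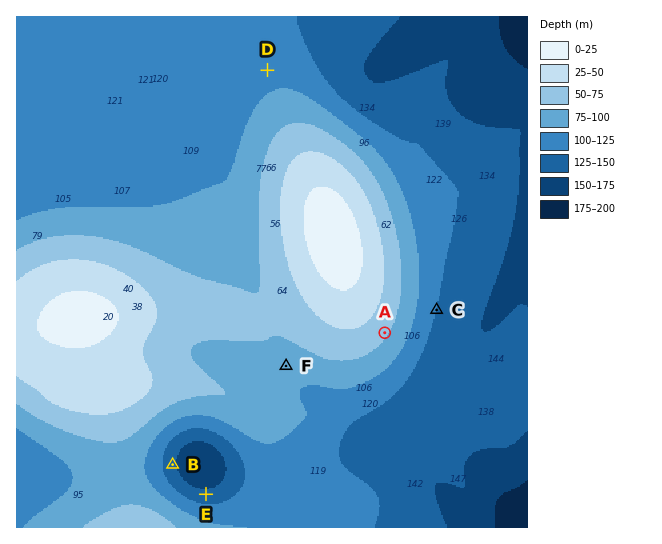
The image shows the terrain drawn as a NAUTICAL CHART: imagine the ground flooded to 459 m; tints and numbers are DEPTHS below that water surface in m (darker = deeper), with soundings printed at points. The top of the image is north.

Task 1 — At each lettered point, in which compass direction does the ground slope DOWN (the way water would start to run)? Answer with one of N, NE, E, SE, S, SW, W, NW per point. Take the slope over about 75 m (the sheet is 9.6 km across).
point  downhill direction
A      SE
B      E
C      E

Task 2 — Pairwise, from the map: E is lower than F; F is higher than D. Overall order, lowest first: E D F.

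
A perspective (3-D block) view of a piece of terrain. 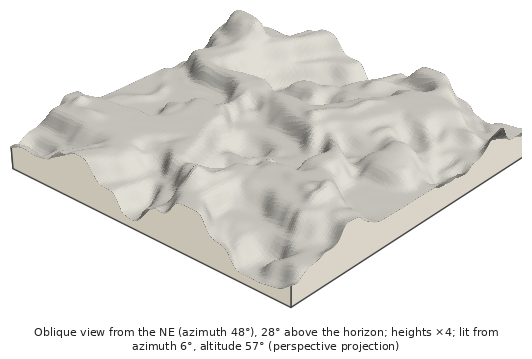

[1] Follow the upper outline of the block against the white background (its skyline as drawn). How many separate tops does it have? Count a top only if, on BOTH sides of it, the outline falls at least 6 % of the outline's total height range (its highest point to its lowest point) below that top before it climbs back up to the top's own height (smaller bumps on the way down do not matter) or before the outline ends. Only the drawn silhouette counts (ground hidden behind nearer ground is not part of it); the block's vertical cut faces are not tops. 2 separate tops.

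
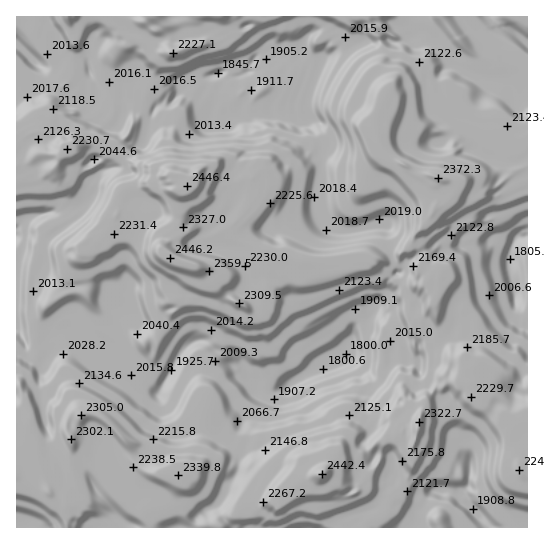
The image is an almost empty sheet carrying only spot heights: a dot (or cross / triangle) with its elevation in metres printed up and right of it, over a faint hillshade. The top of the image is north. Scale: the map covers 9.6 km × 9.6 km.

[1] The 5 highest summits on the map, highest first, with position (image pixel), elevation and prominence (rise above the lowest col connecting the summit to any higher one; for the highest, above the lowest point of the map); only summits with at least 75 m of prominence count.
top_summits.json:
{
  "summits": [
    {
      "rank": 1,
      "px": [187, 186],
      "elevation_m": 2446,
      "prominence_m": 646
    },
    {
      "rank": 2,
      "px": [171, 258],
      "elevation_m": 2446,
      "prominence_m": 113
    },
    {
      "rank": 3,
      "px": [322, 474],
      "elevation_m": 2442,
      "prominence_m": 317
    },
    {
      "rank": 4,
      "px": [438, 178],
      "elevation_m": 2372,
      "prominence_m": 247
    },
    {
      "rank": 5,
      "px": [179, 475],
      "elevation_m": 2340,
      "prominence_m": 162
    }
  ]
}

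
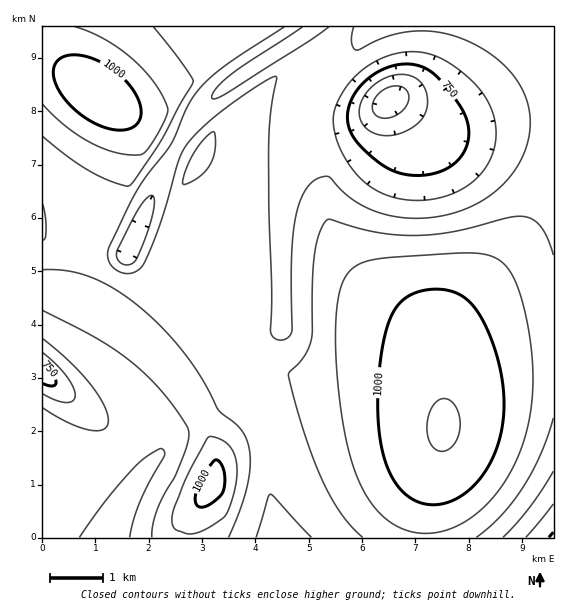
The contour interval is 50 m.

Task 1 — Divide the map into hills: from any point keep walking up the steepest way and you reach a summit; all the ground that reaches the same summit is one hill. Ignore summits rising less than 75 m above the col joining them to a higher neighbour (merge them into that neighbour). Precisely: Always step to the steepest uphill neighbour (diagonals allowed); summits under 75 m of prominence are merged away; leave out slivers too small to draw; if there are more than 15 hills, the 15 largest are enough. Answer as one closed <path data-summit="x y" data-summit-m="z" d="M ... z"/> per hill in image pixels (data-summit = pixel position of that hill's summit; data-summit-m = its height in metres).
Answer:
<path data-summit="444 427" data-summit-m="1054" d="M553 26l-237 0-17 13-56 35-30 23-22 26-22 38-15 30-27 64 15 24 27 20 38 41 23 33 15 30 14 18 8 22 0 29 8 66 279-1z"/><path data-summit="215 481" data-summit-m="1016" d="M43 235l-1 138 79 68 26 28 0 6-18 33-10 29 154 1 0-30-6-36 0-29-2-11-6-11-14-18-19-36-19-27-38-41-27-20-15-25-31 0z"/><path data-summit="99 93" data-summit-m="1044" d="M315 26l-272 0-1 209 54 19 31 0 42-93 29-48 15-16 20-16 70-44z"/>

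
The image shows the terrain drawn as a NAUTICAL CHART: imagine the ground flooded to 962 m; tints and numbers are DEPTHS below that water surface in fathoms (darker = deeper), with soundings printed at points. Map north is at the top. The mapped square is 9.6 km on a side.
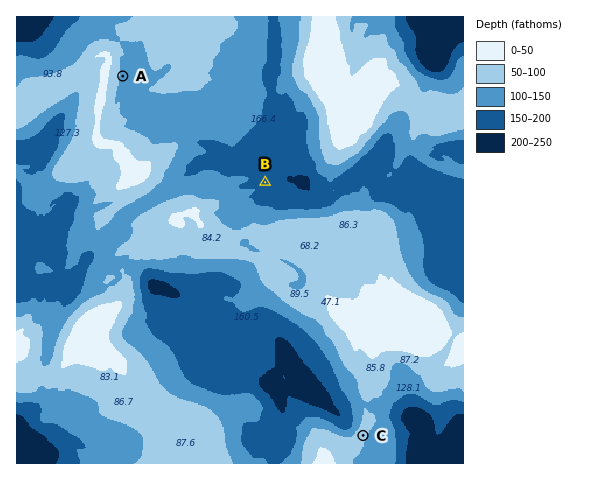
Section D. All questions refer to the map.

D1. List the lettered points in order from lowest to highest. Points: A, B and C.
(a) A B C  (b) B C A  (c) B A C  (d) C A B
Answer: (c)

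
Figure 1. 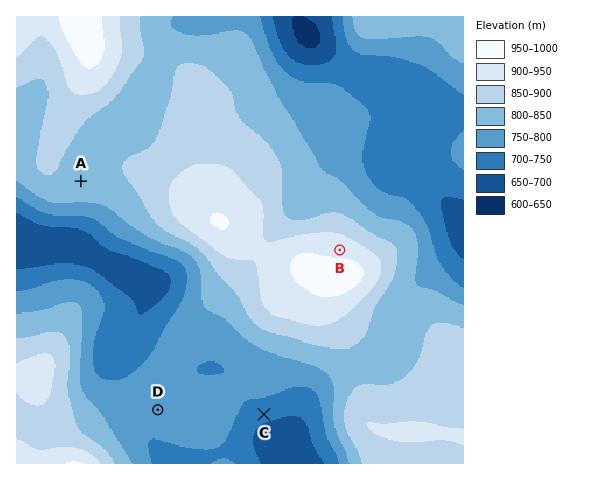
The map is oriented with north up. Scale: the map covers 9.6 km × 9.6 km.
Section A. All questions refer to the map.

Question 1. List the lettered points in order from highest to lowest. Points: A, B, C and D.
B A D C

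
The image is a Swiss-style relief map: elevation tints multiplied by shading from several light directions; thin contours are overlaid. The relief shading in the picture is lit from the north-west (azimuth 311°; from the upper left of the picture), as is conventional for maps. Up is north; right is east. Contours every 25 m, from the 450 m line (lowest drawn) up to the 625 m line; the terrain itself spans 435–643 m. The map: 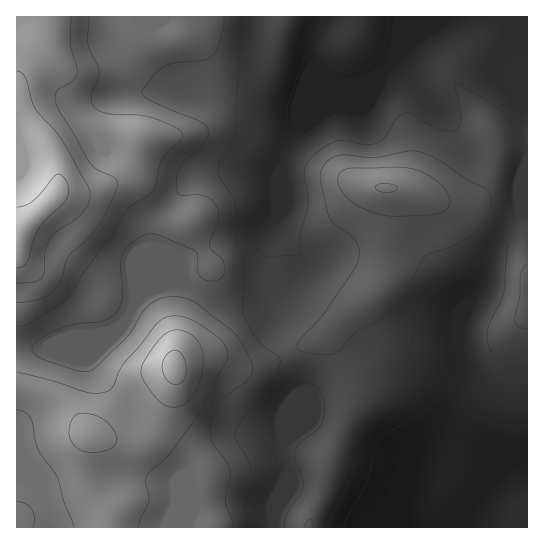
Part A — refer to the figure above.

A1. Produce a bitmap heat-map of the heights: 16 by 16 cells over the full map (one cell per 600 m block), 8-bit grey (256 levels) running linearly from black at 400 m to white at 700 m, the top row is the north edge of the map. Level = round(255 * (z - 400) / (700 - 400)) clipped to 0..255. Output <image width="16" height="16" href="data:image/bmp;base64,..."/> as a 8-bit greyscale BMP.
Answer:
<image width="16" height="16" href="data:image/bmp;base64,Qk02BQAAAAAAADYEAAAoAAAAEAAAABAAAAABAAgAAAAAAAABAAATCwAAEwsAAAABAAAAAAAAAAAAAAEBAQACAgIAAwMDAAQEBAAFBQUABgYGAAcHBwAICAgACQkJAAoKCgALCwsADAwMAA0NDQAODg4ADw8PABAQEAAREREAEhISABMTEwAUFBQAFRUVABYWFgAXFxcAGBgYABkZGQAaGhoAGxsbABwcHAAdHR0AHh4eAB8fHwAgICAAISEhACIiIgAjIyMAJCQkACUlJQAmJiYAJycnACgoKAApKSkAKioqACsrKwAsLCwALS0tAC4uLgAvLy8AMDAwADExMQAyMjIAMzMzADQ0NAA1NTUANjY2ADc3NwA4ODgAOTk5ADo6OgA7OzsAPDw8AD09PQA+Pj4APz8/AEBAQABBQUEAQkJCAENDQwBEREQARUVFAEZGRgBHR0cASEhIAElJSQBKSkoAS0tLAExMTABNTU0ATk5OAE9PTwBQUFAAUVFRAFJSUgBTU1MAVFRUAFVVVQBWVlYAV1dXAFhYWABZWVkAWlpaAFtbWwBcXFwAXV1dAF5eXgBfX18AYGBgAGFhYQBiYmIAY2NjAGRkZABlZWUAZmZmAGdnZwBoaGgAaWlpAGpqagBra2sAbGxsAG1tbQBubm4Ab29vAHBwcABxcXEAcnJyAHNzcwB0dHQAdXV1AHZ2dgB3d3cAeHh4AHl5eQB6enoAe3t7AHx8fAB9fX0Afn5+AH9/fwCAgIAAgYGBAIKCggCDg4MAhISEAIWFhQCGhoYAh4eHAIiIiACJiYkAioqKAIuLiwCMjIwAjY2NAI6OjgCPj48AkJCQAJGRkQCSkpIAk5OTAJSUlACVlZUAlpaWAJeXlwCYmJgAmZmZAJqamgCbm5sAnJycAJ2dnQCenp4An5+fAKCgoAChoaEAoqKiAKOjowCkpKQApaWlAKampgCnp6cAqKioAKmpqQCqqqoAq6urAKysrACtra0Arq6uAK+vrwCwsLAAsbGxALKysgCzs7MAtLS0ALW1tQC2trYAt7e3ALi4uAC5ubkAurq6ALu7uwC8vLwAvb29AL6+vgC/v78AwMDAAMHBwQDCwsIAw8PDAMTExADFxcUAxsbGAMfHxwDIyMgAycnJAMrKygDLy8sAzMzMAM3NzQDOzs4Az8/PANDQ0ADR0dEA0tLSANPT0wDU1NQA1dXVANbW1gDX19cA2NjYANnZ2QDa2toA29vbANzc3ADd3d0A3t7eAN/f3wDg4OAA4eHhAOLi4gDj4+MA5OTkAOXl5QDm5uYA5+fnAOjo6ADp6ekA6urqAOvr6wDs7OwA7e3tAO7u7gDv7+8A8PDwAPHx8QDy8vIA8/PzAPT09AD19fUA9vb2APf39wD4+PgA+fn5APr6+gD7+/sA/Pz8AP39/QD+/v4A////AH9/iYd4dW1IQkwrHh8lJS19g4iEenVtTj1NPCEfJiUmf42Wj4Z4ZEw/S0QnICQmJYKPk4qNhGNOPkFLPCsmKy+DfniIoJt1YUdFT0c4LC84bmhoep6egGBTVVJKPS41R4Bwa2l+f2hQS1VaU0AuNFGii3RpaGhjTUVLWmBOOjFKupmAamdqZUZARFJdV1BBRsStl3hudGI+N0xcZWRhVUS6vqOMd2laPTRRb3t3Z1dFsbKSj4JoVD80SltdXlJNSK+diYyFcl1FLi0yO0ZATEOokn5waF9aRy8oKCw2PD81p5yAdG5pYEg5Ki8pLTo4M6aae3h5eGdJRDA3LSgrMjE="/>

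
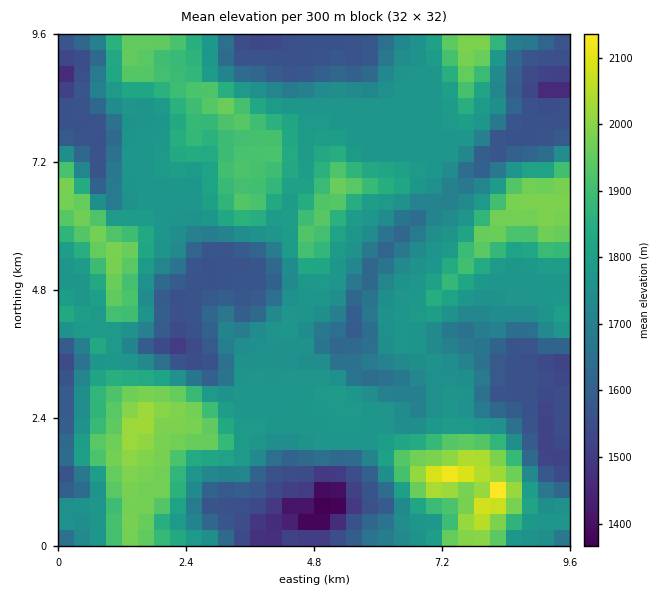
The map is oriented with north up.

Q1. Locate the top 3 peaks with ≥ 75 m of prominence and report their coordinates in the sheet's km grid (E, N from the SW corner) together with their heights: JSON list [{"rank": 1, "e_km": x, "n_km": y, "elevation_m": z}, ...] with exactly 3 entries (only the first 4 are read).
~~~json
[{"rank": 1, "e_km": 8.24, "n_km": 0.96, "elevation_m": 2178}, {"rank": 2, "e_km": 7.26, "n_km": 1.26, "elevation_m": 2152}, {"rank": 3, "e_km": 1.51, "n_km": 2.24, "elevation_m": 2071}]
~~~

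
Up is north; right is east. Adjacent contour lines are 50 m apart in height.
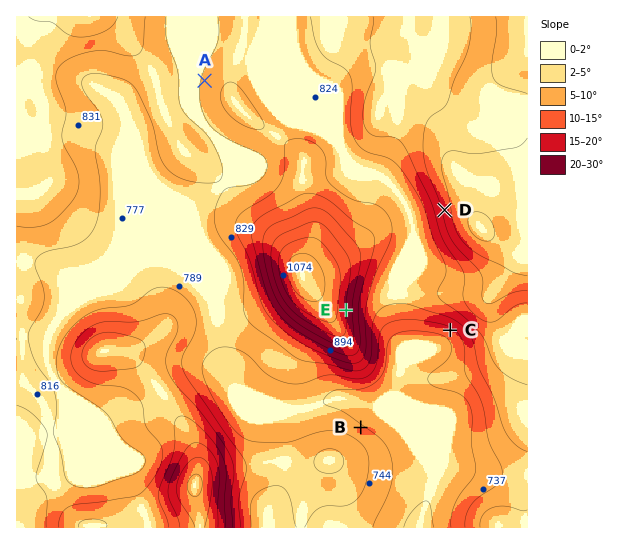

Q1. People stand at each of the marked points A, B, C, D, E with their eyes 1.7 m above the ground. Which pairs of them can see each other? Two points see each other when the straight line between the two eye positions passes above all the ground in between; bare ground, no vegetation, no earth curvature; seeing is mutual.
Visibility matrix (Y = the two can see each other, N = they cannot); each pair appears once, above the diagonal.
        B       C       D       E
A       N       N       N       N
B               Y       Y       N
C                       N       Y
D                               Y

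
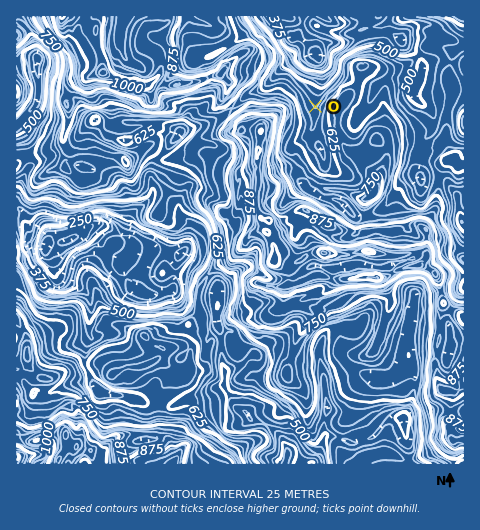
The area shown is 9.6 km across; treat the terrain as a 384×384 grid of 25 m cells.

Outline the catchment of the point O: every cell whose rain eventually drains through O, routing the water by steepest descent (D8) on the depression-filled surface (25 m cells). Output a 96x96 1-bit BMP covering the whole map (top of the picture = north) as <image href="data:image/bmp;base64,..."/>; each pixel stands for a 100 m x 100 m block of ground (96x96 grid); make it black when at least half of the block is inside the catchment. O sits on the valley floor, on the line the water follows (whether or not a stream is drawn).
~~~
<image width="96" height="96" href="data:image/bmp;base64,Qk2+BAAAAAAAAD4AAAAoAAAAYAAAAGAAAAABAAEAAAAAAIAEAAATCwAAEwsAAAIAAAAAAAAA////AAAAAAAAAAAAAAAAAAAAAAAAAAAAAAAAAAAAAAAAAAAAAAAAAAAAAAAAAAAAAAAAAAAAAAAAAAAAAAAAAAAAAAAAAAAAAAAAAAAAAAAAAAAAAAAAAAAAAAAAAAAAAAAAAAAAAAAAAAAAAAAAAAAAAAAAAAAAAAAAAAAAAAAAAAAAAAAAAAAAAAAAAAAAAAAAAAAAAAAAAAAAAAAAAAAAAAAAAAAAAAAAAAAAAAAAAAAAAAAAAAAAAAAAAAAAAAAAAAAAAAAAAAAAAAAAAAAAAAAAAAAAAAAAAAAAAAAAAAAAAAAAAAAAAAAAAAAAAAAAAAAAAAAAAAAAAAAAAAAAAAAAAAAAAAAAAAAAAAAAAAAAAAAAAAAAAAAAAAAAAAAAAAAAAAAAAAAAAAAAAAAAAAAAAAAAAAAAAAAAAAAAAAAAAAAAAAAAAAAAAAAAAAAAAAAAAAAAAAAAAAAAAAAAAAAAAAAAAAAAAAAAAAAAAAAAAAAAAAAAAAAAAAAAAAAAAAAAAAAAAAAAAAAAAAAAAAAAAAAAAAAAAAAAAAAAAAAAAAAAAAAAAAAAAAAAAAAAAAAAAAAAAAAAAAAAAAAAAAAAAAAAAAAAAAAAAAAAAAAAAAAAAAAAAAAAAAAAAAAAAAAAAAAAAAAAAAAAAAAAAAAAAAAAAAAAAAAAAAAAAAAAAAAAcAAAAAAAAAAAAAAB+AAAAAAAAAAAAAAB/AAAAAAAAAAAAAAB///AAAAAAAAAAAAB///4AAAAAAAAAAAB///4AAAAAAAAAAAD///4AAAAAAAAAAAD///4AAAAAAAAAAAD///wAAAAAAAAAAAD///wAAAAAAAAAAAH///wAAAAAAAAAAAP///gAAAAAAAAAAAP///gAAAAAAAAAAAP///gAAAAAAAAAAAf///gAAAAAAAAAAAP///wAAAAAAAAAAAP///4AAAAAAAAAAAP///4AAAAAAAAAAAP///8AAAAAAAAAAAP///4AAAAAAAAAAAP///4AAAAAAAAAAAP///wAAAAAAAAAAAP///gAAAAAAAAAAAP///AAAAAAAAAAAAP//+AAAAAAAAAAAAP//4AAAAAAAAAAAAP//wAAAAAAAAAAAAP//wAAAAAAAAAAAAP//gAAAAAAAAAAAAP//gAAAAAAAAAAAAH//gAAAAAAAAAAAAB//gAAAAAAAAAAAAAA/gAAAAAAAAAAAAAAfgAAAAAAAAAAAAAAAAAAAAAAAAAAAAAAAAAAAAAAAAAAAAAAAAAAAAAAAAAAAAAAAAAAAAAAAAAAAAAAAAAAAAAAAAAAAAAAAAAAAAAAAAAAAAAAAAAAAAAAAAAAAAAAAAAAAAAAAAAAAAAAAAAAAAAAAAAAAAAAAAAAAAAAAAAAAAAAAAAAAAAAAAAAAAAAAAAAAAAAAAAAAAAAAAAAAAAAAAAAAAAAAAAAAAAAAAAAAAAAAAAAAAAAAAAAAAAAAAAAAAAAAAAAAAAAAAAAAAAAAAAAAAAAAAAAAAAAAAAAAAAAAAAAAAAAAAAAAAAAAAAAAA="/>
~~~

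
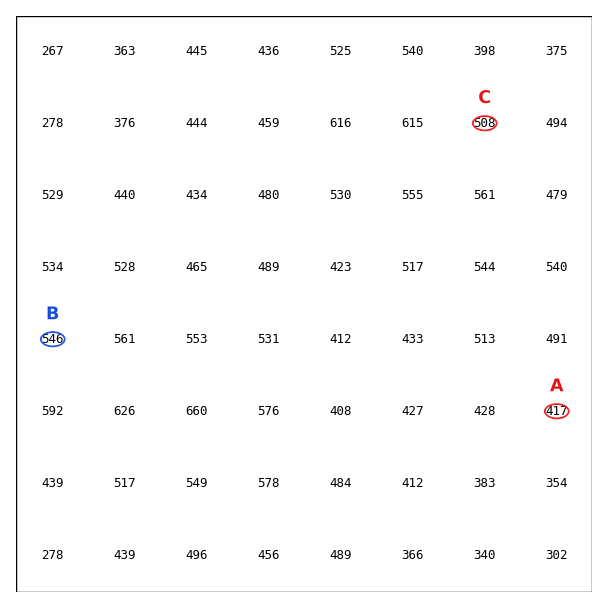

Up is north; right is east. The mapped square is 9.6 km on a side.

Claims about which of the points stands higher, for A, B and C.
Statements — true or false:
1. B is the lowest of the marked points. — false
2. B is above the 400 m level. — true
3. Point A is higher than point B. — false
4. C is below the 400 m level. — false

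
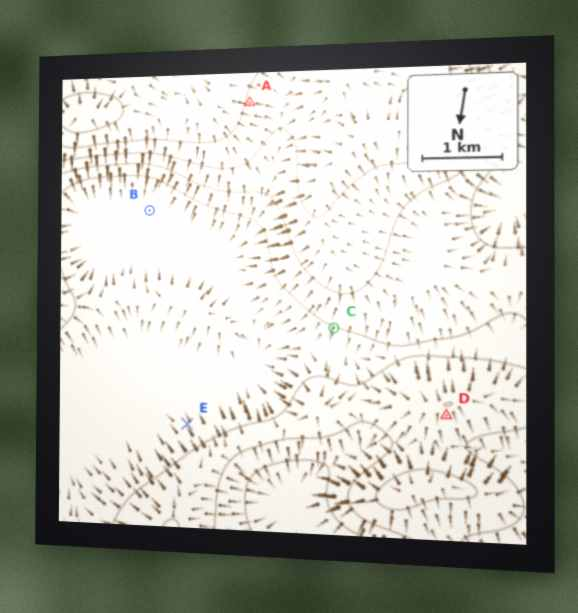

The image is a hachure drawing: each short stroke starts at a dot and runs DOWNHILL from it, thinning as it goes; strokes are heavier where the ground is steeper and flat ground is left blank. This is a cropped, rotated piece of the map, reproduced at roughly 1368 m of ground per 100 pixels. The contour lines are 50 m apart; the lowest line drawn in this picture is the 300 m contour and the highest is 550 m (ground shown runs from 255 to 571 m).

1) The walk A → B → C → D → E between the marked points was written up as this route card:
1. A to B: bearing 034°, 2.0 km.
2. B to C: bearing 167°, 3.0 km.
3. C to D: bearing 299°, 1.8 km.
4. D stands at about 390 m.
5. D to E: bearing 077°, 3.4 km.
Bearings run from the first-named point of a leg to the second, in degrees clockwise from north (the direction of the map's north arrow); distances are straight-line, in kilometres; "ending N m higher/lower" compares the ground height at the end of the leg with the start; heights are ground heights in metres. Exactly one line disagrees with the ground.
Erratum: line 2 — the bearing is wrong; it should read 293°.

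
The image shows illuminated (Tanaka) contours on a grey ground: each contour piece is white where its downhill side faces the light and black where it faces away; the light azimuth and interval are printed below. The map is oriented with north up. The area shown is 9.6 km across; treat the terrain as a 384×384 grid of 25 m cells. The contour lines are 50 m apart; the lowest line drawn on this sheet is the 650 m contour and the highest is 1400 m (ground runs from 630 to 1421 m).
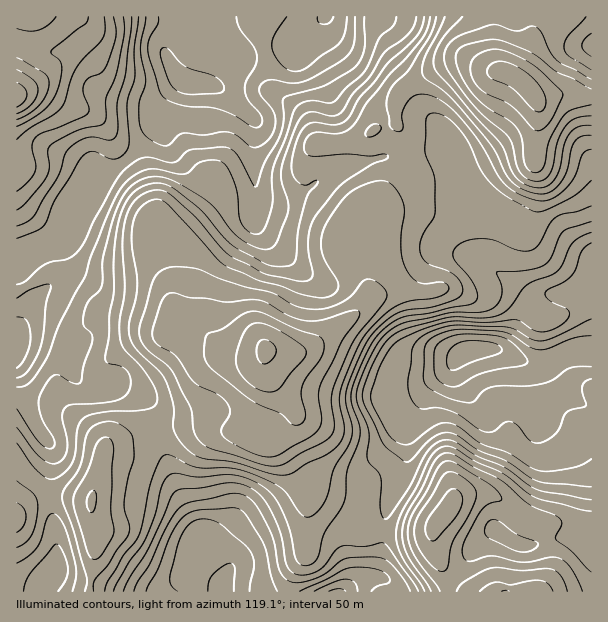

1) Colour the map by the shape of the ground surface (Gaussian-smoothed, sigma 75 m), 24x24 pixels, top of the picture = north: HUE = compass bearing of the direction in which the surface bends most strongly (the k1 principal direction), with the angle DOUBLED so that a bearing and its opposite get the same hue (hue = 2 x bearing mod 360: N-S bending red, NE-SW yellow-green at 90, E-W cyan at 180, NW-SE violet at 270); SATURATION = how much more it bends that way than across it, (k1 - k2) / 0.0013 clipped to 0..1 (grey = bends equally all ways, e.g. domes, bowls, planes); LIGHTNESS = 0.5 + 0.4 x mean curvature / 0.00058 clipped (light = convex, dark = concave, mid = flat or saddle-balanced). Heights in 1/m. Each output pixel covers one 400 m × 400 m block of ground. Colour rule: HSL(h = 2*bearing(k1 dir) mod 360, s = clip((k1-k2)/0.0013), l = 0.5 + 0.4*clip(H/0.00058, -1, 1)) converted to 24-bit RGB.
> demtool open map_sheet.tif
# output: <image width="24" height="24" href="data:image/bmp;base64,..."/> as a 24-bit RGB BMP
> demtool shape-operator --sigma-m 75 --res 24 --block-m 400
<image width="24" height="24" href="data:image/bmp;base64,Qk32BgAAAAAAADYAAAAoAAAAGAAAABgAAAABABgAAAAAAMAGAAATCwAAEwsAAAAAAAAAAAAAtH7E7s7KIqTiAD+RhX+kyImozYypVauy2suYo2Z4TtSHAHdsLWpP/5CB8Vz70vn1jeO1YgB08SdxNWMwc1UcYF8jLV1OpKJceVGa+ObBPKjPBQ4uYZ2QrFKb15iRsbBwVLBWyqWvvMSREh4tDyQbiegmrntM++93VSctHwMw6pe81VrPhoPUuL7tIVK4eMe3XjJM+f/MhiuyFgw4NlckPXNXyKig7N/nh6nKqKNtvraOOh6CNU6YwrlmZEg2/+yDDiUUCyM0UEa/8M3ll+bnqSWcrDLGdcVHJW815v+TVhg8IhVZkLKLM3Z6WtdHlsRywWSe0sq/qX+uVDB+Nz9itHhkg1iO/9rHpmYwBjYwDisn3edaagMWgDQQZHInkYo1Z1ui9dpCUI8yCSc+mbF+RHWRn+KZUbC0k7S/xdfUvEzb2xnTSESGsGR8lHhezJl1+tvRESpOIw0mYFMHUSEcxtGQg73AgLK+oTdT6vXKg8zIBR9KkaFmU5RkiuVjNXVFV6Ayhm8oMxIZs0uvm3XLdkbH3IGmm2U8/9uYIQcsQhdLnLt4X9/huOHQjaG0epunj+OW1PTVvDdsEQ8kTow1YrtDpMVFZGc9XVUkZ0gmRHo7JXE+Z0E0Px4otTUd6L6R7sHHmgDiHm3WyO/eYKrIjaKLk42ViXCCmfWQfUM8uBtPmEucNsRzacF2bMiRbVCofoawe63LcnTGeDF/WTpjdyiVzr6ItfS0vDVntzOeVcurgMOLZFp0gJ1ogYNpZ3KlQNYTQDNwgsXKkZzmsr3fkNTPco+uSVmPgK+CWYt7WjBhkUmyXnC6Ez3B8dza0HNgq0rD1Wmsi9B5WmVFZ3dWlZNeZ5VXe481kcLHGlqCvMqGLHlPjtKSb5rAtTmBaEZTnZBAXWlAOEFTSXVAY3pHJFNsw4F588TJNDCH1rDF57zVj3a/gc/dj7f62JPuo1baz5y7OUqPTKSGysiORaorKR8XhEc9gFprsoZheGNEKBUZdGkhG3oVEH5ZLLKy7t3jiZT60+L40db6z8z/2c79HB98oUbR3Z7m23mOrFSOSYdlxLFXkWBYR1xzRkJ1hFJarYFjjDFbVz2Fm7CSordeCloSADMSPL8SXsUnRo8yuY0aLhkFuSsAYhUPICsIa5oZjqE3wniNn2+GfsF8c3WjfUuURT1miW5vjlphqkF2WHhGeLNfp9zWq7LiHVWENHsacmsEIzADMx4Ak5IeMqNDsoznwrfub6O7jKVZfYhJvbRog7dpUXKOgjSgdlyneFqSqkJ2iVZxpdC7pO/SXMzDkEmLblGpU0ajt3uRl1XIZ8HZpODNV8K2RXJgeTpM2WFw2aDmy3HRzLuYl75rK2dzPzh3mlqXeS1wpFt3v7uYheagm8iCQExZUlR3cXGMOzNur7qZZo+tecGkqZNofHdUOzleXpuajsjTeUNe0GiG2q+d3L1/JVRNGyYvYik9ejxUecy44ty9lMuGrp92fUxfM2VYd2R5R2F+qq1neYhpfIxhlHlig7WXIHrKjcLOUo9SVVGJtYOp456n7Lavni9nFBQfM0wlfeaoQ6e3wstptN+NXTm12HivRmd9OWFCR01ccbRshpF6b4GGhtCXgfPYCTDoyRimulJQUFA4XXk7x7WE37HH/4LwbxLge+3HObNoNDJLxdJq0+tSDzxJnX/T5a7zhmfcRK2+VpyQmI5pc59glOmFXJgqFQ4lWCIe0rdkc3HNiMvcocnKuXLA3xGY0mfAn9GipkOnO3eLq8lX8OWYGGVMECgLcIQLLYqpvH/QgzyrrYGCsOi/jNPGxU2jAAI6PWu21OvQun/fvFxlg484YxApnUhs2tm1oE91o2FSkUmWjdO36u7dryDBRRhamutrEV1EN4c9VkuGuebDvezKaDmQtGCPERV4Kpqjt9qaIy8Ey10fwEtIOXWpg4a01HB5yz9icbi/f9TJWeZ9iyIapAU0PqWv4eKhLGk+EWBGRs2areWmqLBjUCZapmhaKwsmUIwUS0ICO4NBEow2oMeNOkKOjD5ktUQ3v+/Fh5bTwGWJu1dTZh+LzJ6lda6nqopuw8agL2VsAKMLXbYbdTMjJBwUPRQMRxgksYM9hD09mMzwe5jWPKF6bDyQYDGU6O3VrduYbDxhqq9/j427VB+w28nDs3O3l7+am43IxDi+lM1DHVMYOBgXXygwYDV6VsLTi5/gur3tVFiHiV5+n2FgRyRONWJe5vCGvnk/XGB9q8V7alBzO1eAxI6cyHSkyOKsOy6HsHfB7t/dLDW5OD6xW2vMiLjWWZSwO7ScZqOg"/>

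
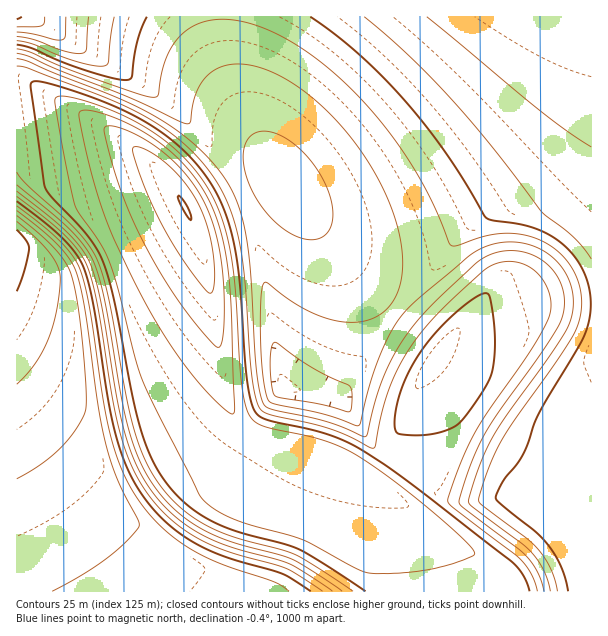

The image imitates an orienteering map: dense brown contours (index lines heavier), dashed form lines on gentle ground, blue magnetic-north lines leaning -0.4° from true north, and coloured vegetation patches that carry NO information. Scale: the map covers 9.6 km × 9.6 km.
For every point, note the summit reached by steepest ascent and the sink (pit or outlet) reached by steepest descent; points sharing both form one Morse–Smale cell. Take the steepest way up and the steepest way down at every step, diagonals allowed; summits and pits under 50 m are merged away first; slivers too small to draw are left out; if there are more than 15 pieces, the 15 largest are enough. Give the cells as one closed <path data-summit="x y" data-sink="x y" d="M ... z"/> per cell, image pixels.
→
<path data-summit="185 207" data-sink="585 17" d="M591 16l-369 1 1 30 7 34 14 35 21 37 60 84 31 38 25 25 61 50-18 25-14 26-8 25-5 21-6 14-18 22 46 31 81 60 6 7 6 11 80-1z"/><path data-summit="185 207" data-sink="17 242" d="M20 78l-4 0 0 513 494 1-4-11-6-7-81-60-57-39-35-18-69-18-17-11-11-18-4-15-15-102-9-42-9-27-12-24-17-23-32-31-30-20z"/><path data-summit="185 207" data-sink="17 17" d="M221 16l-204 0-1 61 14 5 90 56 20 14 24 25 17 23 12 24 9 27 9 42 15 102 4 15 11 18 17 11 51 12 26 9 39 22 17-21 6-14 5-21 8-25 14-26 18-25-61-50-25-25-31-38-60-84-21-37-14-35-7-34z"/>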